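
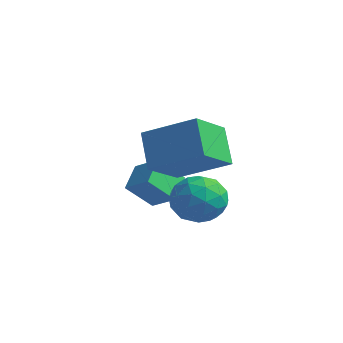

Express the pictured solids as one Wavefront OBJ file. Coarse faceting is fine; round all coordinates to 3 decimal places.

v 1.221 -2.345 0.832
v 1.484 -3.952 1.752
v 2.974 -1.541 1.735
v 3.237 -3.148 2.655
v 2.123 -2.912 -0.415
v 2.386 -4.519 0.505
v 3.876 -2.108 0.488
v 4.139 -3.715 1.408
v -0.291 -3.025 -1.591
v -0.768 -2.078 -0.967
v 0.154 -2.152 -2.576
v -0.323 -1.205 -1.953
v 0.703 -2.895 -1.027
v 0.226 -1.948 -0.404
v 1.148 -2.022 -2.013
v 0.671 -1.075 -1.389
v 1.487 -0.682 -1.437
v 2.378 -1.24 -1.136
v 1.202 -1.84 -2.744
v 2.093 -2.398 -2.443
v 1.209 -2.391 -1.799
v 1.386 -1.675 -0.991
v 2.194 -1.405 -2.889
v 2.371 -0.689 -2.081
v 2.815 -1.687 -2.034
v 2.206 -2.297 -1.361
v 1.374 -0.783 -2.519
v 0.765 -1.393 -1.846
v 1.958 -0.859 -1.172
v 1.622 -2.221 -2.708
v 1.103 -2.216 -2.33
v 1.626 -2.545 -2.153
v 1.374 -1.115 -1.087
v 1.898 -1.443 -0.91
v 1.211 -2.12 -1.3
v 1.682 -1.637 -2.97
v 2.206 -1.965 -2.793
v 1.954 -0.535 -1.727
v 2.477 -0.864 -1.55
v 2.369 -0.96 -2.58
v 2.738 -1.45 -1.523
v 2.571 -2.131 -2.291
v 2.63 -1.547 -2.553
v 2.734 -1.126 -2.078
v 2.38 -1.809 -1.127
v 2.213 -2.489 -1.895
v 1.693 -2.485 -1.517
v 1.797 -2.064 -1.042
v 2.637 -2.071 -1.655
v 1.367 -0.591 -1.985
v 1.2 -1.271 -2.753
v 1.783 -1.016 -2.838
v 1.887 -0.595 -2.363
v 1.009 -0.949 -1.589
v 0.842 -1.63 -2.357
v 0.846 -1.954 -1.802
v 0.95 -1.533 -1.327
v 0.943 -1.009 -2.225
f 2 4 1
f 5 2 1
f 1 4 3
f 3 5 1
f 2 8 4
f 6 2 5
f 6 8 2
f 4 8 3
f 7 5 3
f 3 8 7
f 7 6 5
f 8 6 7
f 10 12 9
f 13 10 9
f 9 12 11
f 11 13 9
f 10 16 12
f 14 10 13
f 14 16 10
f 12 16 11
f 15 13 11
f 11 16 15
f 15 14 13
f 16 14 15
f 17 54 33
f 54 28 57
f 33 57 22
f 54 57 33
f 17 33 29
f 33 22 34
f 29 34 18
f 33 34 29
f 17 29 38
f 29 18 39
f 38 39 24
f 29 39 38
f 17 38 50
f 38 24 53
f 50 53 27
f 38 53 50
f 17 50 54
f 50 27 58
f 54 58 28
f 50 58 54
f 18 34 45
f 34 22 48
f 45 48 26
f 34 48 45
f 22 57 35
f 57 28 56
f 35 56 21
f 57 56 35
f 28 58 55
f 58 27 51
f 55 51 19
f 58 51 55
f 27 53 52
f 53 24 40
f 52 40 23
f 53 40 52
f 24 39 44
f 39 18 41
f 44 41 25
f 39 41 44
f 20 46 32
f 46 26 47
f 32 47 21
f 46 47 32
f 20 32 30
f 32 21 31
f 30 31 19
f 32 31 30
f 20 30 37
f 30 19 36
f 37 36 23
f 30 36 37
f 20 37 42
f 37 23 43
f 42 43 25
f 37 43 42
f 20 42 46
f 42 25 49
f 46 49 26
f 42 49 46
f 21 47 35
f 47 26 48
f 35 48 22
f 47 48 35
f 19 31 55
f 31 21 56
f 55 56 28
f 31 56 55
f 23 36 52
f 36 19 51
f 52 51 27
f 36 51 52
f 25 43 44
f 43 23 40
f 44 40 24
f 43 40 44
f 26 49 45
f 49 25 41
f 45 41 18
f 49 41 45



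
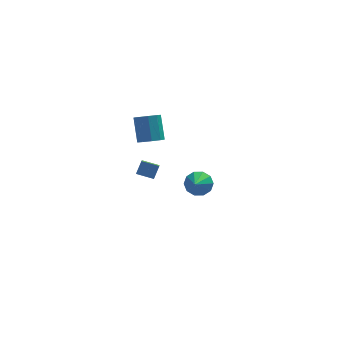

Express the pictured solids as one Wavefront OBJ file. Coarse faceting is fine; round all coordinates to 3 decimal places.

v -2.35 -3.484 1.831
v -2.418 -4.173 2.29
v -2.028 -3.058 2.518
v -2.095 -3.747 2.977
v -1.425 -3.753 1.563
v -1.492 -4.442 2.022
v -1.102 -3.327 2.25
v -1.17 -4.016 2.709
v 1.593 2.258 -3.832
v 2.441 2.086 -3.742
v 1.247 1.022 -2.928
v 2.296 2.418 -3.344
v 1.882 2.688 -3.133
v 1.358 2.794 -3.188
v 0.924 2.696 -3.489
v 0.745 2.43 -3.921
v 0.89 2.099 -4.319
v 1.304 1.829 -4.531
v 1.828 1.722 -4.475
v 2.262 1.821 -4.174
v -1.435 -1.591 2.986
v -0.687 -1.654 3.104
v -0.816 -0.693 4.451
v -1.565 -0.629 4.334
v -0.785 -1.243 2.801
v -0.915 -0.282 4.148
v -1.188 -0.995 2.585
v -1.317 -0.033 3.932
v -1.706 -1.025 2.557
v -1.835 -0.064 3.904
v -2.097 -1.32 2.73
v -2.227 -0.359 4.077
v -2.179 -1.742 3.023
v -2.309 -0.78 4.37
v -1.913 -2.093 3.299
v -2.042 -1.131 4.646
v -1.423 -2.209 3.429
v -1.553 -1.247 4.776
v -0.939 -2.036 3.352
v -1.068 -1.074 4.699
f 2 4 1
f 5 2 1
f 1 4 3
f 3 5 1
f 2 8 4
f 6 2 5
f 6 8 2
f 4 8 3
f 7 5 3
f 3 8 7
f 7 6 5
f 8 6 7
f 10 9 12
f 10 12 11
f 12 9 13
f 12 13 11
f 13 9 14
f 13 14 11
f 14 9 15
f 14 15 11
f 15 9 16
f 15 16 11
f 16 9 17
f 16 17 11
f 17 9 18
f 17 18 11
f 18 9 19
f 18 19 11
f 19 9 20
f 19 20 11
f 20 9 10
f 20 10 11
f 22 21 25
f 22 25 23
f 23 25 26
f 23 26 24
f 25 21 27
f 25 27 26
f 26 27 28
f 26 28 24
f 27 21 29
f 27 29 28
f 28 29 30
f 28 30 24
f 29 21 31
f 29 31 30
f 30 31 32
f 30 32 24
f 31 21 33
f 31 33 32
f 32 33 34
f 32 34 24
f 33 21 35
f 33 35 34
f 34 35 36
f 34 36 24
f 35 21 37
f 35 37 36
f 36 37 38
f 36 38 24
f 37 21 39
f 37 39 38
f 38 39 40
f 38 40 24
f 39 21 22
f 39 22 40
f 40 22 23
f 40 23 24



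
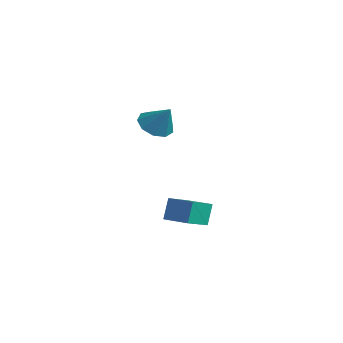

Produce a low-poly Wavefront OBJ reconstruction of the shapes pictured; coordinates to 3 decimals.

v 0.88 2.645 -3.989
v 0.61 3.131 -2.617
v 0.308 4.274 -4.679
v 0.038 4.761 -3.308
v 2.402 3.219 -3.892
v 2.132 3.706 -2.521
v 1.83 4.849 -4.583
v 1.56 5.335 -3.211
v 0.532 2.385 2.936
v 1.045 3.159 2.366
v 1.628 2.635 4.264
v 0.492 3.461 2.766
v -0.042 3.258 3.245
v -0.308 2.647 3.58
v -0.18 1.913 3.613
v 0.28 1.4 3.33
v 0.859 1.347 2.862
v 1.284 1.78 2.429
v 1.358 2.496 2.233
f 2 4 1
f 5 2 1
f 1 4 3
f 3 5 1
f 2 8 4
f 6 2 5
f 6 8 2
f 4 8 3
f 7 5 3
f 3 8 7
f 7 6 5
f 8 6 7
f 10 9 12
f 10 12 11
f 12 9 13
f 12 13 11
f 13 9 14
f 13 14 11
f 14 9 15
f 14 15 11
f 15 9 16
f 15 16 11
f 16 9 17
f 16 17 11
f 17 9 18
f 17 18 11
f 18 9 19
f 18 19 11
f 19 9 10
f 19 10 11



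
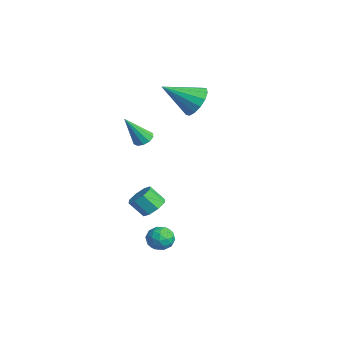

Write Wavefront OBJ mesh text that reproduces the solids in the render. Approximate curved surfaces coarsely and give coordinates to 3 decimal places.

v 1.515 -2.3 -3.656
v 1.926 -2.484 -3.06
v 0.934 -3.356 -3.58
v 1.345 -3.54 -2.984
v 0.838 -2.994 -2.935
v 1.197 -2.341 -2.981
v 1.663 -3.499 -3.659
v 2.022 -2.846 -3.705
v 2.017 -3.225 -3.062
v 1.508 -2.912 -2.614
v 1.352 -2.928 -4.026
v 0.843 -2.615 -3.578
v 1.772 -2.299 -3.364
v 1.088 -3.541 -3.276
v 0.791 -3.22 -3.246
v 1.032 -3.328 -2.896
v 1.343 -2.215 -3.318
v 1.585 -2.323 -2.968
v 0.946 -2.623 -2.894
v 1.275 -3.517 -3.672
v 1.517 -3.625 -3.322
v 1.828 -2.512 -3.744
v 2.069 -2.62 -3.394
v 1.914 -3.217 -3.746
v 2.067 -2.843 -3.015
v 1.725 -3.463 -2.971
v 1.912 -3.439 -3.367
v 2.123 -3.056 -3.395
v 1.767 -2.659 -2.752
v 1.426 -3.28 -2.708
v 1.128 -2.959 -2.679
v 1.339 -2.575 -2.706
v 1.821 -3.094 -2.753
v 1.434 -2.56 -3.932
v 1.093 -3.181 -3.888
v 1.521 -3.265 -3.934
v 1.732 -2.881 -3.961
v 1.135 -2.377 -3.669
v 0.793 -2.997 -3.625
v 0.737 -2.784 -3.245
v 0.948 -2.401 -3.273
v 1.039 -2.746 -3.887
v -2.58 -1.501 -3.855
v -2.19 -1.109 -3.349
v -2.67 -1.707 -2.518
v -3.06 -2.099 -3.025
v -2.698 -0.869 -3.469
v -3.177 -1.467 -2.638
v -3.136 -1 -3.816
v -3.616 -1.597 -2.985
v -3.249 -1.424 -4.186
v -3.729 -2.021 -3.355
v -2.97 -1.893 -4.362
v -3.45 -2.491 -3.531
v -2.463 -2.133 -4.242
v -2.942 -2.731 -3.411
v -2.024 -2.003 -3.895
v -2.504 -2.6 -3.064
v -1.911 -1.579 -3.525
v -2.391 -2.176 -2.694
v -3.579 1.246 2.664
v -2.626 1.032 2.822
v -4.141 -0.406 3.816
v -2.757 1.344 3.207
v -3.108 1.63 3.446
v -3.586 1.813 3.476
v -4.062 1.844 3.288
v -4.408 1.715 2.933
v -4.533 1.46 2.507
v -4.402 1.148 2.122
v -4.05 0.861 1.883
v -3.573 0.678 1.853
v -3.097 0.647 2.041
v -2.75 0.777 2.396
v -0.946 -2.748 2.279
v -0.397 -2.666 2.352
v -1.014 -3.692 3.821
v -0.565 -2.405 2.505
v -0.879 -2.275 2.571
v -1.219 -2.325 2.526
v -1.454 -2.537 2.386
v -1.496 -2.829 2.205
v -1.327 -3.09 2.052
v -1.014 -3.221 1.986
v -0.674 -3.17 2.032
v -0.439 -2.959 2.172
f 1 38 17
f 38 12 41
f 17 41 6
f 38 41 17
f 1 17 13
f 17 6 18
f 13 18 2
f 17 18 13
f 1 13 22
f 13 2 23
f 22 23 8
f 13 23 22
f 1 22 34
f 22 8 37
f 34 37 11
f 22 37 34
f 1 34 38
f 34 11 42
f 38 42 12
f 34 42 38
f 2 18 29
f 18 6 32
f 29 32 10
f 18 32 29
f 6 41 19
f 41 12 40
f 19 40 5
f 41 40 19
f 12 42 39
f 42 11 35
f 39 35 3
f 42 35 39
f 11 37 36
f 37 8 24
f 36 24 7
f 37 24 36
f 8 23 28
f 23 2 25
f 28 25 9
f 23 25 28
f 4 30 16
f 30 10 31
f 16 31 5
f 30 31 16
f 4 16 14
f 16 5 15
f 14 15 3
f 16 15 14
f 4 14 21
f 14 3 20
f 21 20 7
f 14 20 21
f 4 21 26
f 21 7 27
f 26 27 9
f 21 27 26
f 4 26 30
f 26 9 33
f 30 33 10
f 26 33 30
f 5 31 19
f 31 10 32
f 19 32 6
f 31 32 19
f 3 15 39
f 15 5 40
f 39 40 12
f 15 40 39
f 7 20 36
f 20 3 35
f 36 35 11
f 20 35 36
f 9 27 28
f 27 7 24
f 28 24 8
f 27 24 28
f 10 33 29
f 33 9 25
f 29 25 2
f 33 25 29
f 44 43 47
f 44 47 45
f 45 47 48
f 45 48 46
f 47 43 49
f 47 49 48
f 48 49 50
f 48 50 46
f 49 43 51
f 49 51 50
f 50 51 52
f 50 52 46
f 51 43 53
f 51 53 52
f 52 53 54
f 52 54 46
f 53 43 55
f 53 55 54
f 54 55 56
f 54 56 46
f 55 43 57
f 55 57 56
f 56 57 58
f 56 58 46
f 57 43 59
f 57 59 58
f 58 59 60
f 58 60 46
f 59 43 44
f 59 44 60
f 60 44 45
f 60 45 46
f 62 61 64
f 62 64 63
f 64 61 65
f 64 65 63
f 65 61 66
f 65 66 63
f 66 61 67
f 66 67 63
f 67 61 68
f 67 68 63
f 68 61 69
f 68 69 63
f 69 61 70
f 69 70 63
f 70 61 71
f 70 71 63
f 71 61 72
f 71 72 63
f 72 61 73
f 72 73 63
f 73 61 74
f 73 74 63
f 74 61 62
f 74 62 63
f 76 75 78
f 76 78 77
f 78 75 79
f 78 79 77
f 79 75 80
f 79 80 77
f 80 75 81
f 80 81 77
f 81 75 82
f 81 82 77
f 82 75 83
f 82 83 77
f 83 75 84
f 83 84 77
f 84 75 85
f 84 85 77
f 85 75 86
f 85 86 77
f 86 75 76
f 86 76 77



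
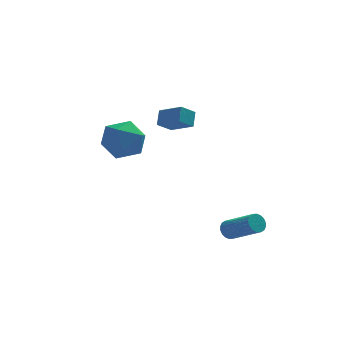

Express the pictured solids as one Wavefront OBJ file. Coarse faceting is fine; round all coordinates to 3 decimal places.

v -4.042 -2.146 2.176
v -3.114 -1.651 2.794
v -3.406 -3.949 2.666
v -2.478 -3.454 3.284
v -3.619 -3.332 3.696
v -4.012 -2.217 3.393
v -2.508 -3.383 2.067
v -2.901 -2.268 1.764
v -2.166 -2.415 2.726
v -2.853 -2.384 3.733
v -3.667 -3.216 1.727
v -4.354 -3.185 2.734
v 1.83 -2.744 -3.921
v 2.274 -2.65 -4.266
v 3.395 -3.902 -3.163
v 2.95 -3.996 -2.819
v 2.3 -2.47 -4.089
v 3.421 -3.722 -2.986
v 2.234 -2.345 -3.879
v 3.355 -3.596 -2.776
v 2.087 -2.298 -3.677
v 3.208 -3.55 -2.574
v 1.889 -2.34 -3.524
v 3.01 -3.592 -2.421
v 1.68 -2.462 -3.449
v 2.801 -3.714 -2.346
v 1.5 -2.64 -3.468
v 2.621 -3.892 -2.365
v 1.385 -2.838 -3.577
v 2.506 -4.09 -2.474
v 1.359 -3.018 -3.754
v 2.48 -4.27 -2.651
v 1.425 -3.144 -3.964
v 2.546 -4.395 -2.861
v 1.572 -3.19 -4.166
v 2.693 -4.442 -3.063
v 1.77 -3.148 -4.319
v 2.891 -4.4 -3.216
v 1.979 -3.026 -4.394
v 3.1 -4.278 -3.291
v 2.159 -2.848 -4.375
v 3.28 -4.1 -3.272
v -0.065 0.605 2.032
v 0.144 1.268 2.694
v -1.026 1.547 1.392
v -0.817 2.21 2.054
v 0.697 0.97 1.426
v 0.906 1.633 2.088
v -0.264 1.912 0.786
v -0.055 2.575 1.448
f 1 12 6
f 1 6 2
f 1 2 8
f 1 8 11
f 1 11 12
f 2 6 10
f 6 12 5
f 12 11 3
f 11 8 7
f 8 2 9
f 4 10 5
f 4 5 3
f 4 3 7
f 4 7 9
f 4 9 10
f 5 10 6
f 3 5 12
f 7 3 11
f 9 7 8
f 10 9 2
f 14 13 17
f 14 17 15
f 15 17 18
f 15 18 16
f 17 13 19
f 17 19 18
f 18 19 20
f 18 20 16
f 19 13 21
f 19 21 20
f 20 21 22
f 20 22 16
f 21 13 23
f 21 23 22
f 22 23 24
f 22 24 16
f 23 13 25
f 23 25 24
f 24 25 26
f 24 26 16
f 25 13 27
f 25 27 26
f 26 27 28
f 26 28 16
f 27 13 29
f 27 29 28
f 28 29 30
f 28 30 16
f 29 13 31
f 29 31 30
f 30 31 32
f 30 32 16
f 31 13 33
f 31 33 32
f 32 33 34
f 32 34 16
f 33 13 35
f 33 35 34
f 34 35 36
f 34 36 16
f 35 13 37
f 35 37 36
f 36 37 38
f 36 38 16
f 37 13 39
f 37 39 38
f 38 39 40
f 38 40 16
f 39 13 41
f 39 41 40
f 40 41 42
f 40 42 16
f 41 13 14
f 41 14 42
f 42 14 15
f 42 15 16
f 44 46 43
f 47 44 43
f 43 46 45
f 45 47 43
f 44 50 46
f 48 44 47
f 48 50 44
f 46 50 45
f 49 47 45
f 45 50 49
f 49 48 47
f 50 48 49



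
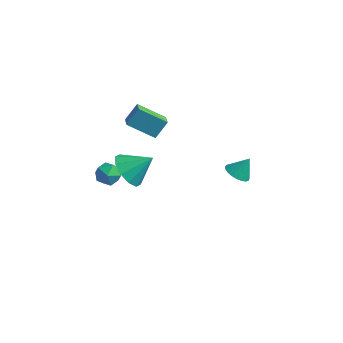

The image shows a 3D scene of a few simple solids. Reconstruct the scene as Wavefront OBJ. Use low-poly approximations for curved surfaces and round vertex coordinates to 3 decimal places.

v -1.421 -4.052 -0.225
v -0.612 -4.536 -0.687
v -0.459 -3.308 0.685
v -0.729 -3.986 -1.012
v -1.111 -3.462 -1.036
v -1.611 -3.164 -0.751
v -2.039 -3.204 -0.265
v -2.231 -3.569 0.236
v -2.114 -4.118 0.561
v -1.732 -4.642 0.586
v -1.231 -4.941 0.301
v -0.803 -4.9 -0.185
v -3.685 -2.511 -2.812
v -2.956 -2.722 -2.925
v -3.764 -3.298 -1.855
v -3.035 -3.509 -1.968
v -3.195 -2.804 -1.709
v -3.146 -2.318 -2.301
v -3.574 -3.702 -2.479
v -3.525 -3.216 -3.071
v -2.887 -3.458 -2.719
v -2.653 -2.903 -2.244
v -4.067 -3.117 -2.536
v -3.833 -2.562 -2.061
v 3.523 -2.018 0.54
v 4.049 -1.751 0.182
v 3.897 -1.522 1.46
v 3.849 -1.547 0.154
v 3.592 -1.425 0.193
v 3.323 -1.405 0.292
v 3.089 -1.492 0.433
v 2.93 -1.669 0.593
v 2.873 -1.906 0.744
v 2.929 -2.163 0.86
v 3.087 -2.394 0.92
v 3.321 -2.561 0.914
v 3.589 -2.633 0.844
v 3.846 -2.599 0.721
v 4.047 -2.465 0.567
v 4.158 -2.253 0.408
v 4.158 -2 0.272
v -4.06 -0.435 -0.323
v -3.772 0.244 0.559
v -2.75 0.199 -1.239
v -2.461 0.878 -0.357
v -3.559 -1.038 -0.023
v -3.27 -0.359 0.859
v -2.248 -0.404 -0.939
v -1.96 0.275 -0.057
f 2 1 4
f 2 4 3
f 4 1 5
f 4 5 3
f 5 1 6
f 5 6 3
f 6 1 7
f 6 7 3
f 7 1 8
f 7 8 3
f 8 1 9
f 8 9 3
f 9 1 10
f 9 10 3
f 10 1 11
f 10 11 3
f 11 1 12
f 11 12 3
f 12 1 2
f 12 2 3
f 13 24 18
f 13 18 14
f 13 14 20
f 13 20 23
f 13 23 24
f 14 18 22
f 18 24 17
f 24 23 15
f 23 20 19
f 20 14 21
f 16 22 17
f 16 17 15
f 16 15 19
f 16 19 21
f 16 21 22
f 17 22 18
f 15 17 24
f 19 15 23
f 21 19 20
f 22 21 14
f 26 25 28
f 26 28 27
f 28 25 29
f 28 29 27
f 29 25 30
f 29 30 27
f 30 25 31
f 30 31 27
f 31 25 32
f 31 32 27
f 32 25 33
f 32 33 27
f 33 25 34
f 33 34 27
f 34 25 35
f 34 35 27
f 35 25 36
f 35 36 27
f 36 25 37
f 36 37 27
f 37 25 38
f 37 38 27
f 38 25 39
f 38 39 27
f 39 25 40
f 39 40 27
f 40 25 41
f 40 41 27
f 41 25 26
f 41 26 27
f 43 45 42
f 46 43 42
f 42 45 44
f 44 46 42
f 43 49 45
f 47 43 46
f 47 49 43
f 45 49 44
f 48 46 44
f 44 49 48
f 48 47 46
f 49 47 48



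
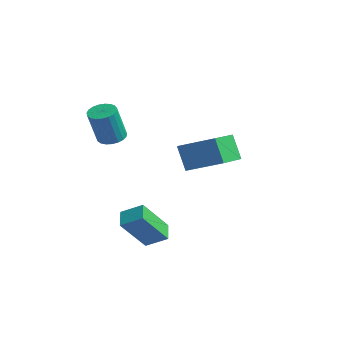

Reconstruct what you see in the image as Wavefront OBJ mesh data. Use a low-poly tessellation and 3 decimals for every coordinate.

v -0.84 3.764 0.013
v -1.464 3.641 1.382
v 0.526 4.996 0.747
v -0.098 4.872 2.116
v 0.378 2.168 0.424
v -0.246 2.044 1.793
v 1.744 3.399 1.158
v 1.12 3.276 2.527
v 2.24 -0.783 -2.219
v 2.455 -2.121 -0.627
v 2.935 -0.019 -1.67
v 3.15 -1.356 -0.078
v 3.03 -1.184 -2.662
v 3.245 -2.521 -1.07
v 3.725 -0.419 -2.113
v 3.94 -1.757 -0.521
v -0.436 -1.156 2.864
v 0.062 -0.671 2.942
v 0.415 -1.319 4.715
v -0.084 -1.804 4.636
v -0.174 -0.531 3.04
v 0.179 -1.179 4.812
v -0.455 -0.5 3.107
v -0.103 -1.148 4.88
v -0.733 -0.582 3.133
v -0.381 -1.23 4.905
v -0.96 -0.763 3.111
v -0.608 -1.411 4.884
v -1.096 -1.013 3.047
v -0.744 -1.661 4.82
v -1.118 -1.287 2.952
v -0.766 -1.935 4.724
v -1.023 -1.538 2.841
v -0.67 -2.186 4.613
v -0.825 -1.723 2.734
v -0.473 -2.371 4.506
v -0.561 -1.811 2.649
v -0.208 -2.459 4.422
v -0.275 -1.785 2.602
v 0.078 -2.433 4.374
v -0.017 -1.65 2.6
v 0.336 -2.298 4.372
v 0.169 -1.43 2.643
v 0.522 -2.078 4.416
v 0.25 -1.163 2.725
v 0.602 -1.811 4.497
v 0.212 -0.894 2.831
v 0.565 -1.542 4.603
f 2 4 1
f 5 2 1
f 1 4 3
f 3 5 1
f 2 8 4
f 6 2 5
f 6 8 2
f 4 8 3
f 7 5 3
f 3 8 7
f 7 6 5
f 8 6 7
f 10 12 9
f 13 10 9
f 9 12 11
f 11 13 9
f 10 16 12
f 14 10 13
f 14 16 10
f 12 16 11
f 15 13 11
f 11 16 15
f 15 14 13
f 16 14 15
f 18 17 21
f 18 21 19
f 19 21 22
f 19 22 20
f 21 17 23
f 21 23 22
f 22 23 24
f 22 24 20
f 23 17 25
f 23 25 24
f 24 25 26
f 24 26 20
f 25 17 27
f 25 27 26
f 26 27 28
f 26 28 20
f 27 17 29
f 27 29 28
f 28 29 30
f 28 30 20
f 29 17 31
f 29 31 30
f 30 31 32
f 30 32 20
f 31 17 33
f 31 33 32
f 32 33 34
f 32 34 20
f 33 17 35
f 33 35 34
f 34 35 36
f 34 36 20
f 35 17 37
f 35 37 36
f 36 37 38
f 36 38 20
f 37 17 39
f 37 39 38
f 38 39 40
f 38 40 20
f 39 17 41
f 39 41 40
f 40 41 42
f 40 42 20
f 41 17 43
f 41 43 42
f 42 43 44
f 42 44 20
f 43 17 45
f 43 45 44
f 44 45 46
f 44 46 20
f 45 17 47
f 45 47 46
f 46 47 48
f 46 48 20
f 47 17 18
f 47 18 48
f 48 18 19
f 48 19 20



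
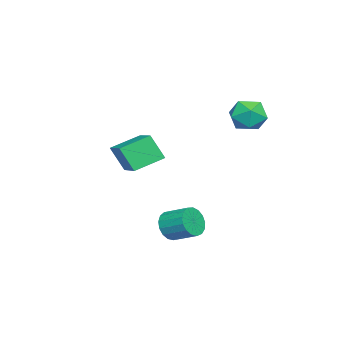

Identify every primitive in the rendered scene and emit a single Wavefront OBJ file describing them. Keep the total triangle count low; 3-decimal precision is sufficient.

v 1.911 -0.839 -4.238
v 2.181 -1.208 -3.558
v 2.439 -0.03 -3.021
v 2.169 0.339 -3.702
v 2.502 -1.177 -3.781
v 2.76 0.002 -3.245
v 2.688 -1.068 -4.11
v 2.946 0.11 -3.573
v 2.696 -0.906 -4.467
v 2.953 0.272 -3.93
v 2.524 -0.73 -4.773
v 2.781 0.449 -4.236
v 2.211 -0.578 -4.955
v 2.469 0.6 -4.419
v 1.83 -0.486 -4.974
v 2.088 0.692 -4.437
v 1.468 -0.475 -4.824
v 1.725 0.703 -4.287
v 1.207 -0.548 -4.54
v 1.464 0.631 -4.003
v 1.107 -0.687 -4.187
v 1.365 0.491 -3.65
v 1.192 -0.861 -3.845
v 1.449 0.317 -3.309
v 1.441 -1.03 -3.594
v 1.699 0.148 -3.057
v 1.798 -1.155 -3.49
v 2.056 0.023 -2.953
v -2.11 -2.995 -1.741
v -2.149 -3.714 -0.448
v -0.553 -1.932 -1.102
v -0.592 -2.652 0.19
v -1.108 -4.108 -2.33
v -1.147 -4.828 -1.038
v 0.449 -3.046 -1.692
v 0.41 -3.765 -0.399
v -2.244 2.242 1.573
v -1.719 2.177 2.432
v -1.221 1.183 0.868
v -0.696 1.118 1.727
v -1.628 0.733 1.675
v -2.26 1.388 2.111
v -0.68 1.972 1.189
v -1.312 2.627 1.625
v -0.752 2.01 2.195
v -1.338 1.245 2.495
v -1.602 2.115 0.805
v -2.188 1.35 1.105
f 2 1 5
f 2 5 3
f 3 5 6
f 3 6 4
f 5 1 7
f 5 7 6
f 6 7 8
f 6 8 4
f 7 1 9
f 7 9 8
f 8 9 10
f 8 10 4
f 9 1 11
f 9 11 10
f 10 11 12
f 10 12 4
f 11 1 13
f 11 13 12
f 12 13 14
f 12 14 4
f 13 1 15
f 13 15 14
f 14 15 16
f 14 16 4
f 15 1 17
f 15 17 16
f 16 17 18
f 16 18 4
f 17 1 19
f 17 19 18
f 18 19 20
f 18 20 4
f 19 1 21
f 19 21 20
f 20 21 22
f 20 22 4
f 21 1 23
f 21 23 22
f 22 23 24
f 22 24 4
f 23 1 25
f 23 25 24
f 24 25 26
f 24 26 4
f 25 1 27
f 25 27 26
f 26 27 28
f 26 28 4
f 27 1 2
f 27 2 28
f 28 2 3
f 28 3 4
f 30 32 29
f 33 30 29
f 29 32 31
f 31 33 29
f 30 36 32
f 34 30 33
f 34 36 30
f 32 36 31
f 35 33 31
f 31 36 35
f 35 34 33
f 36 34 35
f 37 48 42
f 37 42 38
f 37 38 44
f 37 44 47
f 37 47 48
f 38 42 46
f 42 48 41
f 48 47 39
f 47 44 43
f 44 38 45
f 40 46 41
f 40 41 39
f 40 39 43
f 40 43 45
f 40 45 46
f 41 46 42
f 39 41 48
f 43 39 47
f 45 43 44
f 46 45 38



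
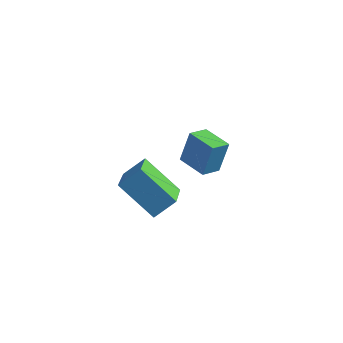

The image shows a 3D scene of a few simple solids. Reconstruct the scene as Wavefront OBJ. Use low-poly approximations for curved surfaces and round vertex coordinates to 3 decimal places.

v -1.663 2.419 -2.282
v -1.383 2.789 -0.667
v -1.339 3.348 -2.551
v -1.059 3.718 -0.937
v -0.281 1.902 -2.403
v -0.001 2.272 -0.789
v 0.043 2.831 -2.673
v 0.323 3.201 -1.058
v 0.184 -3.327 -1.056
v -1.454 -3.33 0.352
v -0.555 -1.606 -1.912
v -2.193 -1.608 -0.505
v 0.853 -2.652 -0.275
v -0.785 -2.654 1.132
v 0.114 -0.93 -1.132
v -1.524 -0.933 0.276
f 2 4 1
f 5 2 1
f 1 4 3
f 3 5 1
f 2 8 4
f 6 2 5
f 6 8 2
f 4 8 3
f 7 5 3
f 3 8 7
f 7 6 5
f 8 6 7
f 10 12 9
f 13 10 9
f 9 12 11
f 11 13 9
f 10 16 12
f 14 10 13
f 14 16 10
f 12 16 11
f 15 13 11
f 11 16 15
f 15 14 13
f 16 14 15



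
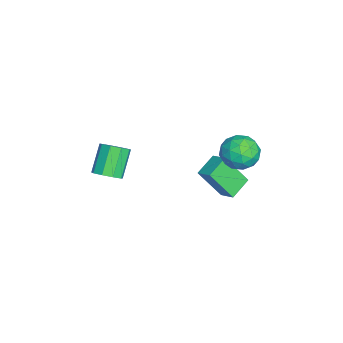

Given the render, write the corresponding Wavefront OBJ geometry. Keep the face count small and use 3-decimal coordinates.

v -0.889 1.943 -4.671
v -0.875 0.845 -3.084
v -1.849 2.598 -4.21
v -1.834 1.5 -2.622
v -0.306 2.52 -4.278
v -0.291 1.422 -2.69
v -1.265 3.175 -3.816
v -1.251 2.077 -2.229
v -0.204 -3.277 -2.925
v 0.327 -3.444 -2.423
v -0.725 -3.15 -1.213
v -1.256 -2.983 -1.715
v 0.341 -2.943 -2.532
v -0.711 -2.649 -1.322
v 0.1 -2.598 -2.826
v -0.952 -2.305 -1.616
v -0.284 -2.571 -3.166
v -1.336 -2.277 -1.956
v -0.63 -2.874 -3.393
v -1.682 -2.58 -2.183
v -0.777 -3.365 -3.401
v -1.829 -3.072 -2.191
v -0.655 -3.815 -3.187
v -1.707 -3.522 -1.977
v -0.323 -4.013 -2.85
v -1.375 -3.72 -1.64
v 0.065 -3.867 -2.548
v -0.987 -3.573 -1.338
v -2.075 2.596 -1.691
v -1.644 3.106 -0.921
v -0.596 2.414 -2.399
v -0.165 2.924 -1.629
v -0.554 1.995 -1.47
v -1.469 2.108 -1.032
v -0.771 3.412 -2.288
v -1.686 3.525 -1.85
v -0.838 3.611 -1.289
v -0.704 2.735 -0.784
v -1.536 2.785 -2.536
v -1.402 1.909 -2.031
v -1.99 2.867 -1.244
v -0.25 2.653 -2.076
v -0.48 2.107 -1.983
v -0.226 2.407 -1.53
v -1.886 2.28 -1.309
v -1.633 2.58 -0.857
v -0.992 1.927 -1.179
v -0.607 2.94 -2.463
v -0.354 3.24 -2.011
v -2.014 3.113 -1.79
v -1.76 3.413 -1.337
v -1.248 3.593 -2.141
v -1.262 3.464 -1.008
v -0.393 3.357 -1.424
v -0.749 3.644 -1.811
v -1.287 3.71 -1.554
v -1.183 2.949 -0.711
v -0.314 2.842 -1.127
v -0.543 2.296 -1.034
v -1.08 2.362 -0.776
v -0.71 3.246 -0.927
v -1.926 2.678 -2.193
v -1.057 2.571 -2.609
v -1.16 3.158 -2.544
v -1.697 3.224 -2.286
v -1.847 2.163 -1.896
v -0.978 2.056 -2.312
v -0.953 1.81 -1.766
v -1.491 1.876 -1.509
v -1.53 2.274 -2.393
f 2 4 1
f 5 2 1
f 1 4 3
f 3 5 1
f 2 8 4
f 6 2 5
f 6 8 2
f 4 8 3
f 7 5 3
f 3 8 7
f 7 6 5
f 8 6 7
f 10 9 13
f 10 13 11
f 11 13 14
f 11 14 12
f 13 9 15
f 13 15 14
f 14 15 16
f 14 16 12
f 15 9 17
f 15 17 16
f 16 17 18
f 16 18 12
f 17 9 19
f 17 19 18
f 18 19 20
f 18 20 12
f 19 9 21
f 19 21 20
f 20 21 22
f 20 22 12
f 21 9 23
f 21 23 22
f 22 23 24
f 22 24 12
f 23 9 25
f 23 25 24
f 24 25 26
f 24 26 12
f 25 9 27
f 25 27 26
f 26 27 28
f 26 28 12
f 27 9 10
f 27 10 28
f 28 10 11
f 28 11 12
f 29 66 45
f 66 40 69
f 45 69 34
f 66 69 45
f 29 45 41
f 45 34 46
f 41 46 30
f 45 46 41
f 29 41 50
f 41 30 51
f 50 51 36
f 41 51 50
f 29 50 62
f 50 36 65
f 62 65 39
f 50 65 62
f 29 62 66
f 62 39 70
f 66 70 40
f 62 70 66
f 30 46 57
f 46 34 60
f 57 60 38
f 46 60 57
f 34 69 47
f 69 40 68
f 47 68 33
f 69 68 47
f 40 70 67
f 70 39 63
f 67 63 31
f 70 63 67
f 39 65 64
f 65 36 52
f 64 52 35
f 65 52 64
f 36 51 56
f 51 30 53
f 56 53 37
f 51 53 56
f 32 58 44
f 58 38 59
f 44 59 33
f 58 59 44
f 32 44 42
f 44 33 43
f 42 43 31
f 44 43 42
f 32 42 49
f 42 31 48
f 49 48 35
f 42 48 49
f 32 49 54
f 49 35 55
f 54 55 37
f 49 55 54
f 32 54 58
f 54 37 61
f 58 61 38
f 54 61 58
f 33 59 47
f 59 38 60
f 47 60 34
f 59 60 47
f 31 43 67
f 43 33 68
f 67 68 40
f 43 68 67
f 35 48 64
f 48 31 63
f 64 63 39
f 48 63 64
f 37 55 56
f 55 35 52
f 56 52 36
f 55 52 56
f 38 61 57
f 61 37 53
f 57 53 30
f 61 53 57



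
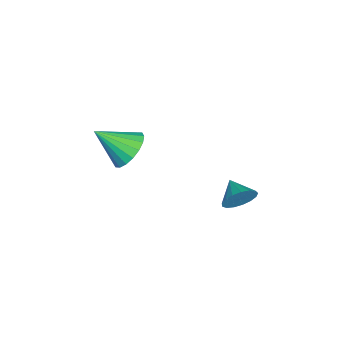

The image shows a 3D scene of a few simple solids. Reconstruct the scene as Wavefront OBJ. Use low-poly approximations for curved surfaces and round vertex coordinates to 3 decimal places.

v -3.792 -2.033 -2.221
v -3.129 -2.517 -2.86
v -3.728 -3.507 -1.039
v -2.847 -2.28 -2.579
v -2.753 -1.994 -2.228
v -2.864 -1.715 -1.875
v -3.159 -1.5 -1.591
v -3.58 -1.391 -1.432
v -4.042 -1.408 -1.429
v -4.455 -1.55 -1.583
v -4.737 -1.787 -1.863
v -4.831 -2.073 -2.215
v -4.72 -2.351 -2.567
v -4.424 -2.567 -2.851
v -4.004 -2.676 -3.011
v -3.541 -2.659 -3.014
v -2.273 2.871 -3.61
v -1.843 2.595 -2.957
v -3.187 2.349 -3.23
v -1.99 2.943 -2.833
v -2.202 3.274 -2.888
v -2.43 3.513 -3.108
v -2.623 3.605 -3.444
v -2.735 3.529 -3.817
v -2.741 3.302 -4.143
v -2.64 2.977 -4.347
v -2.455 2.627 -4.383
v -2.228 2.333 -4.241
v -2.011 2.163 -3.955
v -1.855 2.155 -3.59
v -1.794 2.31 -3.23
f 2 1 4
f 2 4 3
f 4 1 5
f 4 5 3
f 5 1 6
f 5 6 3
f 6 1 7
f 6 7 3
f 7 1 8
f 7 8 3
f 8 1 9
f 8 9 3
f 9 1 10
f 9 10 3
f 10 1 11
f 10 11 3
f 11 1 12
f 11 12 3
f 12 1 13
f 12 13 3
f 13 1 14
f 13 14 3
f 14 1 15
f 14 15 3
f 15 1 16
f 15 16 3
f 16 1 2
f 16 2 3
f 18 17 20
f 18 20 19
f 20 17 21
f 20 21 19
f 21 17 22
f 21 22 19
f 22 17 23
f 22 23 19
f 23 17 24
f 23 24 19
f 24 17 25
f 24 25 19
f 25 17 26
f 25 26 19
f 26 17 27
f 26 27 19
f 27 17 28
f 27 28 19
f 28 17 29
f 28 29 19
f 29 17 30
f 29 30 19
f 30 17 31
f 30 31 19
f 31 17 18
f 31 18 19



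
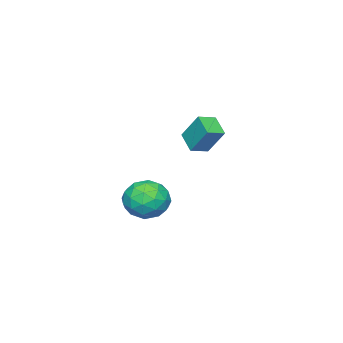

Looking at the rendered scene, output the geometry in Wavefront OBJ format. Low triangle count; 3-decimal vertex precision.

v 2.207 0.185 3.155
v 2.26 1.003 4.327
v 2.699 0.936 2.61
v 2.751 1.753 3.782
v 2.949 -0.153 3.358
v 3.001 0.664 4.53
v 3.44 0.597 2.813
v 3.493 1.415 3.985
v 0.822 -2.601 -1.072
v 1.53 -2.251 -0.316
v 2.17 -3.009 -2.144
v 2.878 -2.659 -1.388
v 2.296 -3.569 -1.213
v 1.464 -3.317 -0.551
v 2.236 -1.943 -1.909
v 1.404 -1.691 -1.247
v 2.404 -1.845 -0.833
v 2.441 -2.849 -0.403
v 1.259 -2.411 -2.057
v 1.296 -3.415 -1.627
v 1.058 -2.39 -0.6
v 2.642 -2.87 -1.86
v 2.3 -3.405 -1.757
v 2.716 -3.199 -1.313
v 1.019 -3.016 -0.738
v 1.435 -2.811 -0.294
v 1.885 -3.586 -0.821
v 2.265 -2.449 -2.166
v 2.681 -2.244 -1.722
v 0.984 -2.061 -1.147
v 1.4 -1.855 -0.703
v 1.815 -1.674 -1.639
v 1.988 -1.945 -0.459
v 2.78 -2.186 -1.089
v 2.403 -1.765 -1.396
v 1.913 -1.616 -1.006
v 2.01 -2.536 -0.207
v 2.802 -2.776 -0.837
v 2.46 -3.311 -0.734
v 1.97 -3.162 -0.345
v 2.523 -2.297 -0.511
v 0.898 -2.484 -1.623
v 1.69 -2.724 -2.253
v 1.73 -2.098 -2.115
v 1.24 -1.949 -1.726
v 0.92 -3.074 -1.371
v 1.712 -3.315 -2.001
v 1.787 -3.644 -1.454
v 1.297 -3.495 -1.064
v 1.177 -2.963 -1.949
f 2 4 1
f 5 2 1
f 1 4 3
f 3 5 1
f 2 8 4
f 6 2 5
f 6 8 2
f 4 8 3
f 7 5 3
f 3 8 7
f 7 6 5
f 8 6 7
f 9 46 25
f 46 20 49
f 25 49 14
f 46 49 25
f 9 25 21
f 25 14 26
f 21 26 10
f 25 26 21
f 9 21 30
f 21 10 31
f 30 31 16
f 21 31 30
f 9 30 42
f 30 16 45
f 42 45 19
f 30 45 42
f 9 42 46
f 42 19 50
f 46 50 20
f 42 50 46
f 10 26 37
f 26 14 40
f 37 40 18
f 26 40 37
f 14 49 27
f 49 20 48
f 27 48 13
f 49 48 27
f 20 50 47
f 50 19 43
f 47 43 11
f 50 43 47
f 19 45 44
f 45 16 32
f 44 32 15
f 45 32 44
f 16 31 36
f 31 10 33
f 36 33 17
f 31 33 36
f 12 38 24
f 38 18 39
f 24 39 13
f 38 39 24
f 12 24 22
f 24 13 23
f 22 23 11
f 24 23 22
f 12 22 29
f 22 11 28
f 29 28 15
f 22 28 29
f 12 29 34
f 29 15 35
f 34 35 17
f 29 35 34
f 12 34 38
f 34 17 41
f 38 41 18
f 34 41 38
f 13 39 27
f 39 18 40
f 27 40 14
f 39 40 27
f 11 23 47
f 23 13 48
f 47 48 20
f 23 48 47
f 15 28 44
f 28 11 43
f 44 43 19
f 28 43 44
f 17 35 36
f 35 15 32
f 36 32 16
f 35 32 36
f 18 41 37
f 41 17 33
f 37 33 10
f 41 33 37



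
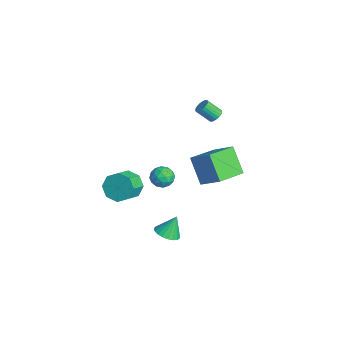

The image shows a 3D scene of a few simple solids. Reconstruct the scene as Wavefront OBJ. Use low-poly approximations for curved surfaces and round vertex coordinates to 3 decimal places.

v 3.126 -1.027 3.352
v 4.179 -0.235 4.26
v 2.182 0.651 2.983
v 3.234 1.443 3.891
v 4.226 -0.743 1.829
v 5.278 0.049 2.737
v 3.281 0.935 1.46
v 4.334 1.727 2.368
v -1.503 -3.493 -2.09
v -0.723 -3.046 -2.592
v 0.143 -3.861 -1.973
v -0.637 -4.307 -1.47
v -0.881 -2.692 -1.906
v -0.015 -3.507 -1.287
v -1.403 -2.808 -1.327
v -0.538 -3.622 -0.708
v -1.984 -3.324 -1.195
v -1.119 -4.139 -0.576
v -2.283 -3.939 -1.587
v -1.417 -4.754 -0.968
v -2.125 -4.293 -2.273
v -1.259 -5.108 -1.654
v -1.602 -4.178 -2.852
v -0.737 -4.992 -2.233
v -1.021 -3.661 -2.984
v -0.156 -4.476 -2.365
v 3.253 -2.429 -2.896
v 4.026 -2.613 -2.74
v 3.147 -1.811 -1.644
v 4.054 -2.311 -2.886
v 3.944 -2.029 -3.035
v 3.714 -1.817 -3.159
v 3.404 -1.711 -3.238
v 3.068 -1.729 -3.258
v 2.764 -1.867 -3.215
v 2.545 -2.104 -3.117
v 2.448 -2.396 -2.98
v 2.49 -2.694 -2.829
v 2.665 -2.946 -2.69
v 2.94 -3.109 -2.586
v 3.27 -3.155 -2.536
v 3.597 -3.075 -2.548
v 3.865 -2.883 -2.62
v -1.044 -1.025 -1.942
v -0.418 -1.002 -1.445
v -1.502 -2.058 -1.315
v -0.876 -2.035 -0.818
v -1.432 -1.461 -0.788
v -1.148 -0.823 -1.176
v -0.772 -2.237 -1.584
v -0.488 -1.599 -1.972
v -0.25 -1.751 -1.225
v -0.658 -1.271 -0.732
v -1.262 -1.789 -2.028
v -1.67 -1.309 -1.535
v -0.69 -0.922 -1.749
v -1.23 -2.138 -1.011
v -1.556 -1.8 -0.994
v -1.188 -1.787 -0.702
v -1.12 -0.817 -1.59
v -0.752 -0.804 -1.298
v -1.348 -1.074 -0.912
v -1.168 -2.256 -1.462
v -0.8 -2.243 -1.17
v -0.732 -1.273 -2.058
v -0.364 -1.26 -1.766
v -0.572 -1.986 -1.848
v -0.224 -1.349 -1.327
v -0.493 -1.957 -0.959
v -0.432 -2.076 -1.409
v -0.265 -1.7 -1.637
v -0.463 -1.067 -1.038
v -0.733 -1.675 -0.669
v -1.06 -1.338 -0.651
v -0.893 -0.962 -0.879
v -0.365 -1.508 -0.908
v -1.187 -1.385 -2.091
v -1.457 -1.993 -1.722
v -1.027 -2.098 -1.881
v -0.86 -1.722 -2.109
v -1.427 -1.103 -1.801
v -1.696 -1.711 -1.433
v -1.655 -1.36 -1.123
v -1.488 -0.984 -1.351
v -1.555 -1.552 -1.852
v -3.605 2.561 1.374
v -3.225 2.762 1.701
v -3.535 1.96 2.553
v -3.915 1.759 2.226
v -3.404 2.887 1.754
v -3.714 2.086 2.606
v -3.617 2.956 1.742
v -3.927 2.155 2.593
v -3.828 2.957 1.665
v -4.138 2.155 2.517
v -4.001 2.889 1.539
v -4.311 2.088 2.391
v -4.105 2.764 1.384
v -4.415 1.963 2.235
v -4.123 2.604 1.227
v -4.433 1.803 2.079
v -4.051 2.437 1.095
v -4.361 1.636 1.947
v -3.902 2.291 1.012
v -4.212 1.49 1.864
v -3.702 2.192 0.992
v -4.012 1.39 1.844
v -3.485 2.156 1.037
v -3.795 1.355 1.889
v -3.288 2.19 1.141
v -3.598 1.389 1.993
v -3.147 2.289 1.285
v -3.457 1.488 2.137
v -3.085 2.434 1.444
v -3.395 1.633 2.296
v -3.112 2.601 1.592
v -3.423 1.8 2.444
f 2 4 1
f 5 2 1
f 1 4 3
f 3 5 1
f 2 8 4
f 6 2 5
f 6 8 2
f 4 8 3
f 7 5 3
f 3 8 7
f 7 6 5
f 8 6 7
f 10 9 13
f 10 13 11
f 11 13 14
f 11 14 12
f 13 9 15
f 13 15 14
f 14 15 16
f 14 16 12
f 15 9 17
f 15 17 16
f 16 17 18
f 16 18 12
f 17 9 19
f 17 19 18
f 18 19 20
f 18 20 12
f 19 9 21
f 19 21 20
f 20 21 22
f 20 22 12
f 21 9 23
f 21 23 22
f 22 23 24
f 22 24 12
f 23 9 25
f 23 25 24
f 24 25 26
f 24 26 12
f 25 9 10
f 25 10 26
f 26 10 11
f 26 11 12
f 28 27 30
f 28 30 29
f 30 27 31
f 30 31 29
f 31 27 32
f 31 32 29
f 32 27 33
f 32 33 29
f 33 27 34
f 33 34 29
f 34 27 35
f 34 35 29
f 35 27 36
f 35 36 29
f 36 27 37
f 36 37 29
f 37 27 38
f 37 38 29
f 38 27 39
f 38 39 29
f 39 27 40
f 39 40 29
f 40 27 41
f 40 41 29
f 41 27 42
f 41 42 29
f 42 27 43
f 42 43 29
f 43 27 28
f 43 28 29
f 44 81 60
f 81 55 84
f 60 84 49
f 81 84 60
f 44 60 56
f 60 49 61
f 56 61 45
f 60 61 56
f 44 56 65
f 56 45 66
f 65 66 51
f 56 66 65
f 44 65 77
f 65 51 80
f 77 80 54
f 65 80 77
f 44 77 81
f 77 54 85
f 81 85 55
f 77 85 81
f 45 61 72
f 61 49 75
f 72 75 53
f 61 75 72
f 49 84 62
f 84 55 83
f 62 83 48
f 84 83 62
f 55 85 82
f 85 54 78
f 82 78 46
f 85 78 82
f 54 80 79
f 80 51 67
f 79 67 50
f 80 67 79
f 51 66 71
f 66 45 68
f 71 68 52
f 66 68 71
f 47 73 59
f 73 53 74
f 59 74 48
f 73 74 59
f 47 59 57
f 59 48 58
f 57 58 46
f 59 58 57
f 47 57 64
f 57 46 63
f 64 63 50
f 57 63 64
f 47 64 69
f 64 50 70
f 69 70 52
f 64 70 69
f 47 69 73
f 69 52 76
f 73 76 53
f 69 76 73
f 48 74 62
f 74 53 75
f 62 75 49
f 74 75 62
f 46 58 82
f 58 48 83
f 82 83 55
f 58 83 82
f 50 63 79
f 63 46 78
f 79 78 54
f 63 78 79
f 52 70 71
f 70 50 67
f 71 67 51
f 70 67 71
f 53 76 72
f 76 52 68
f 72 68 45
f 76 68 72
f 87 86 90
f 87 90 88
f 88 90 91
f 88 91 89
f 90 86 92
f 90 92 91
f 91 92 93
f 91 93 89
f 92 86 94
f 92 94 93
f 93 94 95
f 93 95 89
f 94 86 96
f 94 96 95
f 95 96 97
f 95 97 89
f 96 86 98
f 96 98 97
f 97 98 99
f 97 99 89
f 98 86 100
f 98 100 99
f 99 100 101
f 99 101 89
f 100 86 102
f 100 102 101
f 101 102 103
f 101 103 89
f 102 86 104
f 102 104 103
f 103 104 105
f 103 105 89
f 104 86 106
f 104 106 105
f 105 106 107
f 105 107 89
f 106 86 108
f 106 108 107
f 107 108 109
f 107 109 89
f 108 86 110
f 108 110 109
f 109 110 111
f 109 111 89
f 110 86 112
f 110 112 111
f 111 112 113
f 111 113 89
f 112 86 114
f 112 114 113
f 113 114 115
f 113 115 89
f 114 86 116
f 114 116 115
f 115 116 117
f 115 117 89
f 116 86 87
f 116 87 117
f 117 87 88
f 117 88 89



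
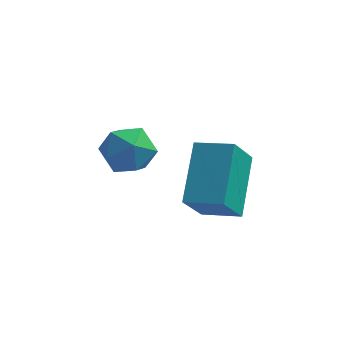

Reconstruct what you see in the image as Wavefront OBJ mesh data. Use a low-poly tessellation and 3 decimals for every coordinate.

v -2.578 -2.207 -2.609
v -2.602 -0.554 -1.363
v -2.225 -1.326 -3.771
v -2.248 0.327 -2.525
v -1.412 -2.367 -2.375
v -1.435 -0.714 -1.129
v -1.058 -1.486 -3.537
v -1.082 0.167 -2.291
v -3.518 -2.846 0.743
v -3.016 -3.229 0.172
v -4.624 -3.171 -0.012
v -4.122 -3.554 -0.583
v -4.223 -3.894 0.191
v -3.539 -3.694 0.658
v -4.101 -2.706 -0.498
v -3.417 -2.506 -0.031
v -3.376 -3.143 -0.595
v -3.451 -3.877 -0.169
v -4.189 -2.523 0.329
v -4.264 -3.257 0.755
f 2 4 1
f 5 2 1
f 1 4 3
f 3 5 1
f 2 8 4
f 6 2 5
f 6 8 2
f 4 8 3
f 7 5 3
f 3 8 7
f 7 6 5
f 8 6 7
f 9 20 14
f 9 14 10
f 9 10 16
f 9 16 19
f 9 19 20
f 10 14 18
f 14 20 13
f 20 19 11
f 19 16 15
f 16 10 17
f 12 18 13
f 12 13 11
f 12 11 15
f 12 15 17
f 12 17 18
f 13 18 14
f 11 13 20
f 15 11 19
f 17 15 16
f 18 17 10



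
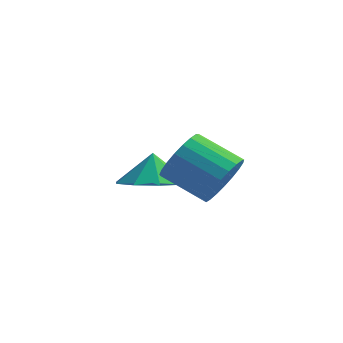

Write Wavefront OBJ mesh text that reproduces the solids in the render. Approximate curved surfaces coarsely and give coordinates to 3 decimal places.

v -1.761 2.658 -3.506
v -1.192 3.505 -3.794
v -1.879 3.062 -2.554
v -1.895 3.62 -3.931
v -2.535 3.285 -3.868
v -2.813 2.657 -3.636
v -2.599 2.029 -3.343
v -1.993 1.696 -3.126
v -1.278 1.813 -3.087
v -0.789 2.325 -3.244
v -0.756 2.993 -3.523
v 1.006 0.024 -1.591
v 1.399 0.193 -0.868
v 0.127 0.404 -0.226
v -0.266 0.236 -0.949
v 1.377 0.509 -1.014
v 0.106 0.721 -0.373
v 1.292 0.742 -1.26
v 0.02 0.953 -0.619
v 1.157 0.85 -1.564
v -0.115 1.062 -0.922
v 0.996 0.816 -1.872
v -0.276 1.027 -1.23
v 0.836 0.645 -2.131
v -0.435 0.856 -1.49
v 0.706 0.366 -2.297
v -0.565 0.578 -1.656
v 0.628 0.029 -2.341
v -0.644 0.24 -1.699
v 0.615 -0.31 -2.255
v -0.657 -0.098 -1.614
v 0.67 -0.59 -2.055
v -0.602 -0.379 -1.413
v 0.782 -0.765 -1.774
v -0.489 -0.553 -1.132
v 0.934 -0.803 -1.461
v -0.338 -0.591 -0.82
v 1.098 -0.698 -1.171
v -0.174 -0.486 -0.529
v 1.246 -0.468 -0.954
v -0.026 -0.256 -0.312
v 1.352 -0.153 -0.846
v 0.08 0.059 -0.205
f 2 1 4
f 2 4 3
f 4 1 5
f 4 5 3
f 5 1 6
f 5 6 3
f 6 1 7
f 6 7 3
f 7 1 8
f 7 8 3
f 8 1 9
f 8 9 3
f 9 1 10
f 9 10 3
f 10 1 11
f 10 11 3
f 11 1 2
f 11 2 3
f 13 12 16
f 13 16 14
f 14 16 17
f 14 17 15
f 16 12 18
f 16 18 17
f 17 18 19
f 17 19 15
f 18 12 20
f 18 20 19
f 19 20 21
f 19 21 15
f 20 12 22
f 20 22 21
f 21 22 23
f 21 23 15
f 22 12 24
f 22 24 23
f 23 24 25
f 23 25 15
f 24 12 26
f 24 26 25
f 25 26 27
f 25 27 15
f 26 12 28
f 26 28 27
f 27 28 29
f 27 29 15
f 28 12 30
f 28 30 29
f 29 30 31
f 29 31 15
f 30 12 32
f 30 32 31
f 31 32 33
f 31 33 15
f 32 12 34
f 32 34 33
f 33 34 35
f 33 35 15
f 34 12 36
f 34 36 35
f 35 36 37
f 35 37 15
f 36 12 38
f 36 38 37
f 37 38 39
f 37 39 15
f 38 12 40
f 38 40 39
f 39 40 41
f 39 41 15
f 40 12 42
f 40 42 41
f 41 42 43
f 41 43 15
f 42 12 13
f 42 13 43
f 43 13 14
f 43 14 15



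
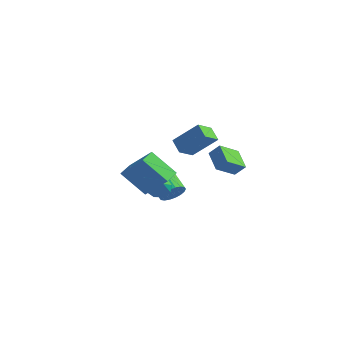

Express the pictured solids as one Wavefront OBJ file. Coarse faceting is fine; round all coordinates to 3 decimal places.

v -1.636 -0.901 -0.487
v -1.242 -0.251 -0.474
v -0.804 -1.419 0.207
v -1.579 -0.263 -0.078
v -1.943 -0.573 0.127
v -2.163 -1.037 0.044
v -2.136 -1.437 -0.286
v -1.876 -1.587 -0.711
v -1.503 -1.415 -1.03
v -1.192 -1.003 -1.095
v -1.089 -0.544 -0.875
v 0.037 -3.749 0.653
v -1.223 -4.288 1.984
v -0.221 -2.773 0.804
v -1.481 -3.312 2.135
v 1.481 -3.588 2.085
v 0.221 -4.127 3.416
v 1.223 -2.612 2.236
v -0.037 -3.151 3.567
v -2.868 1.605 -2.452
v -2.479 1.424 -1.754
v -3.462 1.713 -1.13
v -3.852 1.895 -1.828
v -2.403 1.778 -1.799
v -3.387 2.067 -1.175
v -2.42 2.098 -1.973
v -3.403 2.387 -1.349
v -2.525 2.32 -2.243
v -3.509 2.609 -1.619
v -2.699 2.401 -2.553
v -3.682 2.69 -1.93
v -2.906 2.325 -2.844
v -3.889 2.614 -2.22
v -3.105 2.106 -3.057
v -4.089 2.395 -2.433
v -3.258 1.787 -3.15
v -4.241 2.076 -2.526
v -3.333 1.433 -3.105
v -4.317 1.722 -2.481
v -3.317 1.113 -2.931
v -4.3 1.402 -2.307
v -3.211 0.891 -2.661
v -4.195 1.18 -2.037
v -3.038 0.81 -2.35
v -4.021 1.099 -1.727
v -2.831 0.886 -2.06
v -3.814 1.175 -1.436
v -2.631 1.105 -1.847
v -3.615 1.394 -1.223
v -1.698 3.303 0.518
v -1.149 3.596 1.196
v -1.381 4.548 -0.276
v -0.832 4.841 0.402
v -0.568 2.619 -0.102
v -0.019 2.912 0.576
v -0.251 3.864 -0.896
v 0.298 4.157 -0.218
v -0.885 0.469 2.601
v -0.911 -0.57 3.201
v 0.295 1.192 3.903
v 0.269 0.153 4.503
v -0.109 0.147 2.077
v -0.135 -0.892 2.677
v 1.071 0.87 3.379
v 1.045 -0.169 3.979
f 2 1 4
f 2 4 3
f 4 1 5
f 4 5 3
f 5 1 6
f 5 6 3
f 6 1 7
f 6 7 3
f 7 1 8
f 7 8 3
f 8 1 9
f 8 9 3
f 9 1 10
f 9 10 3
f 10 1 11
f 10 11 3
f 11 1 2
f 11 2 3
f 13 15 12
f 16 13 12
f 12 15 14
f 14 16 12
f 13 19 15
f 17 13 16
f 17 19 13
f 15 19 14
f 18 16 14
f 14 19 18
f 18 17 16
f 19 17 18
f 21 20 24
f 21 24 22
f 22 24 25
f 22 25 23
f 24 20 26
f 24 26 25
f 25 26 27
f 25 27 23
f 26 20 28
f 26 28 27
f 27 28 29
f 27 29 23
f 28 20 30
f 28 30 29
f 29 30 31
f 29 31 23
f 30 20 32
f 30 32 31
f 31 32 33
f 31 33 23
f 32 20 34
f 32 34 33
f 33 34 35
f 33 35 23
f 34 20 36
f 34 36 35
f 35 36 37
f 35 37 23
f 36 20 38
f 36 38 37
f 37 38 39
f 37 39 23
f 38 20 40
f 38 40 39
f 39 40 41
f 39 41 23
f 40 20 42
f 40 42 41
f 41 42 43
f 41 43 23
f 42 20 44
f 42 44 43
f 43 44 45
f 43 45 23
f 44 20 46
f 44 46 45
f 45 46 47
f 45 47 23
f 46 20 48
f 46 48 47
f 47 48 49
f 47 49 23
f 48 20 21
f 48 21 49
f 49 21 22
f 49 22 23
f 51 53 50
f 54 51 50
f 50 53 52
f 52 54 50
f 51 57 53
f 55 51 54
f 55 57 51
f 53 57 52
f 56 54 52
f 52 57 56
f 56 55 54
f 57 55 56
f 59 61 58
f 62 59 58
f 58 61 60
f 60 62 58
f 59 65 61
f 63 59 62
f 63 65 59
f 61 65 60
f 64 62 60
f 60 65 64
f 64 63 62
f 65 63 64



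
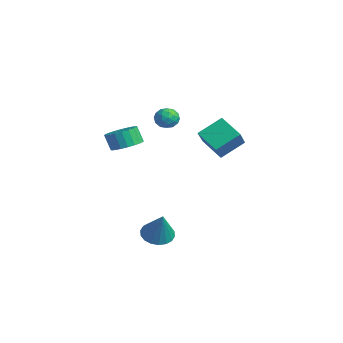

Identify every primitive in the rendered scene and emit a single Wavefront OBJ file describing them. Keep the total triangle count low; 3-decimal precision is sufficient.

v 0.404 0.996 0.517
v -0.84 0.407 1.428
v 0.435 2.463 1.507
v -0.809 1.874 2.418
v 1.789 0.086 1.822
v 0.545 -0.503 2.733
v 1.82 1.553 2.812
v 0.576 0.964 3.723
v 0.574 -2.946 -4.785
v 1.215 -3.6 -5.187
v 1.646 -3.034 -2.935
v 1.404 -3.207 -5.278
v 1.429 -2.763 -5.271
v 1.284 -2.355 -5.168
v 0.999 -2.064 -4.989
v 0.63 -1.947 -4.77
v 0.25 -2.029 -4.553
v -0.066 -2.291 -4.383
v -0.255 -2.684 -4.292
v -0.28 -3.128 -4.299
v -0.136 -3.536 -4.402
v 0.149 -3.827 -4.581
v 0.518 -3.944 -4.801
v 0.899 -3.863 -5.017
v -2.685 -3.518 0.986
v -1.933 -4.162 1.127
v -2.343 -4.406 2.196
v -3.095 -3.762 2.054
v -1.771 -3.807 1.27
v -2.181 -4.05 2.339
v -1.767 -3.402 1.364
v -2.177 -3.645 2.433
v -1.922 -3.017 1.393
v -2.331 -3.26 2.461
v -2.208 -2.719 1.351
v -2.618 -2.962 2.419
v -2.578 -2.559 1.246
v -2.987 -2.802 2.314
v -2.965 -2.565 1.096
v -3.375 -2.808 2.164
v -3.305 -2.735 0.927
v -3.714 -2.979 1.995
v -3.537 -3.042 0.768
v -3.946 -3.285 1.836
v -3.622 -3.43 0.647
v -4.031 -3.674 1.715
v -3.545 -3.834 0.584
v -3.954 -4.078 1.653
v -3.319 -4.183 0.591
v -3.729 -4.427 1.66
v -2.984 -4.418 0.666
v -3.394 -4.661 1.735
v -2.597 -4.496 0.797
v -3.007 -4.74 1.865
v -2.225 -4.406 0.96
v -2.635 -4.649 2.028
v -0.969 -1.352 4.169
v -0.668 -1.091 3.5
v -1.052 -2.509 3.68
v -0.751 -2.248 3.011
v -0.307 -2.288 3.649
v -0.256 -1.573 3.951
v -1.464 -2.027 3.229
v -1.413 -1.312 3.531
v -0.974 -1.508 2.92
v -0.259 -1.669 3.179
v -1.461 -1.931 4.001
v -0.746 -2.092 4.26
v -0.811 -1.12 3.878
v -0.909 -2.48 3.302
v -0.647 -2.503 3.677
v -0.47 -2.35 3.285
v -0.569 -1.403 4.143
v -0.392 -1.25 3.75
v -0.179 -1.953 3.837
v -1.328 -2.35 3.43
v -1.151 -2.197 3.037
v -1.25 -1.25 3.895
v -1.073 -1.097 3.503
v -1.541 -1.647 3.343
v -0.814 -1.212 3.143
v -0.863 -1.892 2.856
v -1.282 -1.762 2.984
v -1.252 -1.342 3.161
v -0.394 -1.306 3.296
v -0.442 -1.987 3.008
v -0.181 -2.01 3.383
v -0.151 -1.589 3.561
v -0.574 -1.552 2.954
v -1.278 -1.613 4.172
v -1.326 -2.294 3.884
v -1.569 -2.011 3.619
v -1.539 -1.59 3.797
v -0.857 -1.708 4.324
v -0.906 -2.388 4.037
v -0.468 -2.258 4.019
v -0.438 -1.838 4.196
v -1.146 -2.048 4.226
f 2 4 1
f 5 2 1
f 1 4 3
f 3 5 1
f 2 8 4
f 6 2 5
f 6 8 2
f 4 8 3
f 7 5 3
f 3 8 7
f 7 6 5
f 8 6 7
f 10 9 12
f 10 12 11
f 12 9 13
f 12 13 11
f 13 9 14
f 13 14 11
f 14 9 15
f 14 15 11
f 15 9 16
f 15 16 11
f 16 9 17
f 16 17 11
f 17 9 18
f 17 18 11
f 18 9 19
f 18 19 11
f 19 9 20
f 19 20 11
f 20 9 21
f 20 21 11
f 21 9 22
f 21 22 11
f 22 9 23
f 22 23 11
f 23 9 24
f 23 24 11
f 24 9 10
f 24 10 11
f 26 25 29
f 26 29 27
f 27 29 30
f 27 30 28
f 29 25 31
f 29 31 30
f 30 31 32
f 30 32 28
f 31 25 33
f 31 33 32
f 32 33 34
f 32 34 28
f 33 25 35
f 33 35 34
f 34 35 36
f 34 36 28
f 35 25 37
f 35 37 36
f 36 37 38
f 36 38 28
f 37 25 39
f 37 39 38
f 38 39 40
f 38 40 28
f 39 25 41
f 39 41 40
f 40 41 42
f 40 42 28
f 41 25 43
f 41 43 42
f 42 43 44
f 42 44 28
f 43 25 45
f 43 45 44
f 44 45 46
f 44 46 28
f 45 25 47
f 45 47 46
f 46 47 48
f 46 48 28
f 47 25 49
f 47 49 48
f 48 49 50
f 48 50 28
f 49 25 51
f 49 51 50
f 50 51 52
f 50 52 28
f 51 25 53
f 51 53 52
f 52 53 54
f 52 54 28
f 53 25 55
f 53 55 54
f 54 55 56
f 54 56 28
f 55 25 26
f 55 26 56
f 56 26 27
f 56 27 28
f 57 94 73
f 94 68 97
f 73 97 62
f 94 97 73
f 57 73 69
f 73 62 74
f 69 74 58
f 73 74 69
f 57 69 78
f 69 58 79
f 78 79 64
f 69 79 78
f 57 78 90
f 78 64 93
f 90 93 67
f 78 93 90
f 57 90 94
f 90 67 98
f 94 98 68
f 90 98 94
f 58 74 85
f 74 62 88
f 85 88 66
f 74 88 85
f 62 97 75
f 97 68 96
f 75 96 61
f 97 96 75
f 68 98 95
f 98 67 91
f 95 91 59
f 98 91 95
f 67 93 92
f 93 64 80
f 92 80 63
f 93 80 92
f 64 79 84
f 79 58 81
f 84 81 65
f 79 81 84
f 60 86 72
f 86 66 87
f 72 87 61
f 86 87 72
f 60 72 70
f 72 61 71
f 70 71 59
f 72 71 70
f 60 70 77
f 70 59 76
f 77 76 63
f 70 76 77
f 60 77 82
f 77 63 83
f 82 83 65
f 77 83 82
f 60 82 86
f 82 65 89
f 86 89 66
f 82 89 86
f 61 87 75
f 87 66 88
f 75 88 62
f 87 88 75
f 59 71 95
f 71 61 96
f 95 96 68
f 71 96 95
f 63 76 92
f 76 59 91
f 92 91 67
f 76 91 92
f 65 83 84
f 83 63 80
f 84 80 64
f 83 80 84
f 66 89 85
f 89 65 81
f 85 81 58
f 89 81 85



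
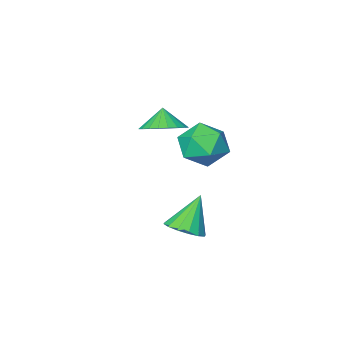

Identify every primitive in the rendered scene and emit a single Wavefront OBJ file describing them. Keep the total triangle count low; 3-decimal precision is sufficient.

v 1.056 -1.368 2.578
v 2.093 -1.402 2.837
v 0.804 -1.852 3.522
v 1.982 -1.033 2.996
v 1.729 -0.715 3.092
v 1.374 -0.496 3.11
v 0.971 -0.41 3.046
v 0.58 -0.47 2.912
v 0.262 -0.666 2.726
v 0.064 -0.97 2.518
v 0.018 -1.334 2.32
v 0.129 -1.703 2.16
v 0.382 -2.022 2.064
v 0.737 -2.24 2.046
v 1.141 -2.326 2.11
v 1.531 -2.267 2.244
v 1.849 -2.07 2.43
v 2.047 -1.767 2.638
v 3.16 3.613 -0.234
v 3.875 3.188 0.11
v 2.26 3.387 1.354
v 3.941 3.638 0.212
v 3.798 4.081 0.194
v 3.484 4.399 0.061
v 3.084 4.506 -0.151
v 2.703 4.373 -0.385
v 2.445 4.037 -0.579
v 2.379 3.587 -0.681
v 2.522 3.144 -0.662
v 2.836 2.827 -0.53
v 3.236 2.72 -0.318
v 3.617 2.852 -0.084
v 1.499 2.885 3.169
v 2.181 1.982 2.805
v 0.059 1.658 3.515
v 0.741 0.755 3.151
v 0.994 1.32 4.165
v 1.884 2.078 3.952
v 0.356 1.562 2.368
v 1.246 2.32 2.155
v 1.474 1.165 2.31
v 1.869 1.015 3.421
v 0.371 2.625 2.899
v 0.766 2.475 4.01
f 2 1 4
f 2 4 3
f 4 1 5
f 4 5 3
f 5 1 6
f 5 6 3
f 6 1 7
f 6 7 3
f 7 1 8
f 7 8 3
f 8 1 9
f 8 9 3
f 9 1 10
f 9 10 3
f 10 1 11
f 10 11 3
f 11 1 12
f 11 12 3
f 12 1 13
f 12 13 3
f 13 1 14
f 13 14 3
f 14 1 15
f 14 15 3
f 15 1 16
f 15 16 3
f 16 1 17
f 16 17 3
f 17 1 18
f 17 18 3
f 18 1 2
f 18 2 3
f 20 19 22
f 20 22 21
f 22 19 23
f 22 23 21
f 23 19 24
f 23 24 21
f 24 19 25
f 24 25 21
f 25 19 26
f 25 26 21
f 26 19 27
f 26 27 21
f 27 19 28
f 27 28 21
f 28 19 29
f 28 29 21
f 29 19 30
f 29 30 21
f 30 19 31
f 30 31 21
f 31 19 32
f 31 32 21
f 32 19 20
f 32 20 21
f 33 44 38
f 33 38 34
f 33 34 40
f 33 40 43
f 33 43 44
f 34 38 42
f 38 44 37
f 44 43 35
f 43 40 39
f 40 34 41
f 36 42 37
f 36 37 35
f 36 35 39
f 36 39 41
f 36 41 42
f 37 42 38
f 35 37 44
f 39 35 43
f 41 39 40
f 42 41 34



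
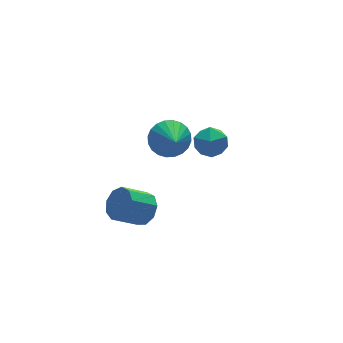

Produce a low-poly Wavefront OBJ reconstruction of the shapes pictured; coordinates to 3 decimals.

v 2.165 -0.125 -0.404
v 3.088 -0.626 -0.346
v 1.392 -1.594 -0.774
v 2.315 -2.095 -0.716
v 1.872 -1.705 0.154
v 2.35 -0.797 0.383
v 2.13 -1.423 -1.503
v 2.608 -0.515 -1.274
v 3.066 -1.428 -1.026
v 2.907 -1.602 -0.001
v 1.573 -0.618 -1.119
v 1.414 -0.792 -0.094
v -1.059 -2.866 2.631
v -0.096 -3.314 2.388
v -1.461 -4.294 3.669
v 0.003 -3.089 2.735
v -0.061 -2.83 3.067
v -0.276 -2.577 3.332
v -0.611 -2.368 3.49
v -1.014 -2.234 3.518
v -1.423 -2.197 3.411
v -1.778 -2.262 3.185
v -2.023 -2.418 2.874
v -2.121 -2.643 2.527
v -2.058 -2.902 2.195
v -1.842 -3.155 1.93
v -1.508 -3.365 1.772
v -1.105 -3.498 1.744
v -0.695 -3.535 1.852
v -0.341 -3.471 2.078
v -1.835 -1.53 -3.939
v -1.34 -0.889 -3.336
v -2.711 -0.788 -2.318
v -3.205 -1.43 -2.921
v -1.678 -0.539 -3.826
v -3.049 -0.438 -2.808
v -2.09 -0.653 -4.369
v -3.461 -0.553 -3.352
v -2.382 -1.177 -4.711
v -3.753 -1.077 -3.693
v -2.418 -1.867 -4.691
v -3.789 -1.767 -3.674
v -2.181 -2.399 -4.32
v -3.552 -2.299 -3.302
v -1.782 -2.524 -3.77
v -3.153 -2.424 -2.752
v -1.408 -2.185 -3.299
v -2.778 -2.084 -2.282
v -1.233 -1.539 -3.127
v -2.604 -1.438 -2.11
f 1 12 6
f 1 6 2
f 1 2 8
f 1 8 11
f 1 11 12
f 2 6 10
f 6 12 5
f 12 11 3
f 11 8 7
f 8 2 9
f 4 10 5
f 4 5 3
f 4 3 7
f 4 7 9
f 4 9 10
f 5 10 6
f 3 5 12
f 7 3 11
f 9 7 8
f 10 9 2
f 14 13 16
f 14 16 15
f 16 13 17
f 16 17 15
f 17 13 18
f 17 18 15
f 18 13 19
f 18 19 15
f 19 13 20
f 19 20 15
f 20 13 21
f 20 21 15
f 21 13 22
f 21 22 15
f 22 13 23
f 22 23 15
f 23 13 24
f 23 24 15
f 24 13 25
f 24 25 15
f 25 13 26
f 25 26 15
f 26 13 27
f 26 27 15
f 27 13 28
f 27 28 15
f 28 13 29
f 28 29 15
f 29 13 30
f 29 30 15
f 30 13 14
f 30 14 15
f 32 31 35
f 32 35 33
f 33 35 36
f 33 36 34
f 35 31 37
f 35 37 36
f 36 37 38
f 36 38 34
f 37 31 39
f 37 39 38
f 38 39 40
f 38 40 34
f 39 31 41
f 39 41 40
f 40 41 42
f 40 42 34
f 41 31 43
f 41 43 42
f 42 43 44
f 42 44 34
f 43 31 45
f 43 45 44
f 44 45 46
f 44 46 34
f 45 31 47
f 45 47 46
f 46 47 48
f 46 48 34
f 47 31 49
f 47 49 48
f 48 49 50
f 48 50 34
f 49 31 32
f 49 32 50
f 50 32 33
f 50 33 34



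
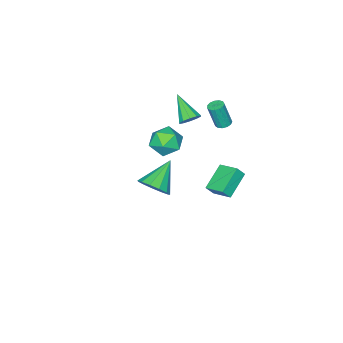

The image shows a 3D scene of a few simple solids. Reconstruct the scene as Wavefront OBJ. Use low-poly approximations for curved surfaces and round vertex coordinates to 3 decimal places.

v 1.2 0.858 2.731
v 1.901 0.191 2.136
v 0.579 -0.611 3.644
v 1.28 -1.278 3.049
v 1.701 -0.545 3.807
v 2.085 0.363 3.243
v 0.395 -0.783 2.537
v 0.779 0.125 1.973
v 1.404 -0.822 2.016
v 2.211 -0.675 2.801
v 0.269 0.255 2.979
v 1.076 0.402 3.764
v -2.914 -2.181 1.197
v -2.535 -1.836 1.759
v -3.386 -3.759 2.483
v -2.982 -1.691 1.774
v -3.402 -1.732 1.569
v -3.636 -1.945 1.222
v -3.594 -2.248 0.865
v -3.293 -2.525 0.635
v -2.846 -2.671 0.62
v -2.426 -2.629 0.826
v -2.192 -2.416 1.173
v -2.234 -2.114 1.529
v 4.722 2.196 2.277
v 5.373 1.891 3.056
v 3.058 1.924 3.563
v 5.316 2.484 3.107
v 5.07 2.985 2.895
v 4.713 3.235 2.487
v 4.359 3.156 2.012
v 4.121 2.772 1.621
v 4.073 2.206 1.439
v 4.231 1.636 1.523
v 4.545 1.244 1.847
v 4.915 1.155 2.307
v 5.224 1.396 2.758
v -2.661 0.826 2.795
v -2.212 0.564 2.65
v -1.889 0.192 4.319
v -2.339 0.454 4.465
v -2.131 0.853 2.699
v -1.808 0.482 4.368
v -2.218 1.133 2.778
v -1.895 0.762 4.447
v -2.446 1.316 2.863
v -2.123 0.945 4.532
v -2.742 1.343 2.926
v -2.42 0.972 4.595
v -3.013 1.206 2.948
v -2.69 0.835 4.617
v -3.172 0.948 2.921
v -2.849 0.577 4.59
v -3.169 0.651 2.855
v -2.846 0.28 4.524
v -3.005 0.41 2.769
v -2.682 0.039 4.438
v -2.731 0.3 2.692
v -2.409 -0.071 4.361
v -2.436 0.358 2.648
v -2.113 -0.014 4.317
v -4.717 -0.605 -3.982
v -4.725 0.83 -3.481
v -3.023 -0.246 -4.983
v -3.031 1.189 -4.482
v -4.249 -0.849 -3.278
v -4.257 0.586 -2.777
v -2.555 -0.49 -4.279
v -2.563 0.945 -3.778
f 1 12 6
f 1 6 2
f 1 2 8
f 1 8 11
f 1 11 12
f 2 6 10
f 6 12 5
f 12 11 3
f 11 8 7
f 8 2 9
f 4 10 5
f 4 5 3
f 4 3 7
f 4 7 9
f 4 9 10
f 5 10 6
f 3 5 12
f 7 3 11
f 9 7 8
f 10 9 2
f 14 13 16
f 14 16 15
f 16 13 17
f 16 17 15
f 17 13 18
f 17 18 15
f 18 13 19
f 18 19 15
f 19 13 20
f 19 20 15
f 20 13 21
f 20 21 15
f 21 13 22
f 21 22 15
f 22 13 23
f 22 23 15
f 23 13 24
f 23 24 15
f 24 13 14
f 24 14 15
f 26 25 28
f 26 28 27
f 28 25 29
f 28 29 27
f 29 25 30
f 29 30 27
f 30 25 31
f 30 31 27
f 31 25 32
f 31 32 27
f 32 25 33
f 32 33 27
f 33 25 34
f 33 34 27
f 34 25 35
f 34 35 27
f 35 25 36
f 35 36 27
f 36 25 37
f 36 37 27
f 37 25 26
f 37 26 27
f 39 38 42
f 39 42 40
f 40 42 43
f 40 43 41
f 42 38 44
f 42 44 43
f 43 44 45
f 43 45 41
f 44 38 46
f 44 46 45
f 45 46 47
f 45 47 41
f 46 38 48
f 46 48 47
f 47 48 49
f 47 49 41
f 48 38 50
f 48 50 49
f 49 50 51
f 49 51 41
f 50 38 52
f 50 52 51
f 51 52 53
f 51 53 41
f 52 38 54
f 52 54 53
f 53 54 55
f 53 55 41
f 54 38 56
f 54 56 55
f 55 56 57
f 55 57 41
f 56 38 58
f 56 58 57
f 57 58 59
f 57 59 41
f 58 38 60
f 58 60 59
f 59 60 61
f 59 61 41
f 60 38 39
f 60 39 61
f 61 39 40
f 61 40 41
f 63 65 62
f 66 63 62
f 62 65 64
f 64 66 62
f 63 69 65
f 67 63 66
f 67 69 63
f 65 69 64
f 68 66 64
f 64 69 68
f 68 67 66
f 69 67 68



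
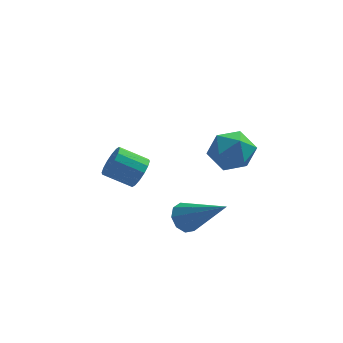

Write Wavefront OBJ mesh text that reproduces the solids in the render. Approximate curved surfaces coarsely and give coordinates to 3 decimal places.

v 0.031 0.07 -1.046
v 0.516 0.37 -1.544
v 0.964 -0.19 -0.296
v 1.449 0.11 -0.794
v 0.965 0.557 -0.42
v 0.389 0.717 -0.884
v 1.091 -0.537 -0.956
v 0.515 -0.377 -1.42
v 1.171 -0.006 -1.489
v 1.093 0.671 -1.158
v 0.387 -0.491 -0.682
v 0.309 0.186 -0.351
v -0.544 -0.612 -3.316
v -0.159 -0.477 -3.655
v 0.624 -1.308 -2.264
v -0.214 -0.209 -3.416
v -0.424 -0.13 -3.131
v -0.69 -0.276 -2.933
v -0.888 -0.579 -2.914
v -0.925 -0.898 -3.083
v -0.784 -1.082 -3.362
v -0.531 -1.047 -3.619
v -0.284 -0.808 -3.735
v -1.998 2.909 -4.054
v -1.759 2.709 -3.577
v -2.662 2.792 -3.089
v -2.902 2.991 -3.566
v -1.724 3.002 -3.563
v -2.628 3.084 -3.075
v -1.764 3.27 -3.681
v -2.667 3.352 -3.192
v -1.866 3.441 -3.898
v -2.769 3.523 -3.41
v -2.003 3.469 -4.158
v -2.907 3.552 -3.67
v -2.14 3.348 -4.389
v -3.043 3.43 -3.901
v -2.238 3.108 -4.531
v -3.141 3.191 -4.043
v -2.272 2.816 -4.545
v -3.176 2.898 -4.057
v -2.233 2.548 -4.428
v -3.136 2.63 -3.939
v -2.131 2.377 -4.21
v -3.034 2.459 -3.722
v -1.993 2.348 -3.95
v -2.897 2.431 -3.462
v -1.857 2.47 -3.719
v -2.76 2.552 -3.231
f 1 12 6
f 1 6 2
f 1 2 8
f 1 8 11
f 1 11 12
f 2 6 10
f 6 12 5
f 12 11 3
f 11 8 7
f 8 2 9
f 4 10 5
f 4 5 3
f 4 3 7
f 4 7 9
f 4 9 10
f 5 10 6
f 3 5 12
f 7 3 11
f 9 7 8
f 10 9 2
f 14 13 16
f 14 16 15
f 16 13 17
f 16 17 15
f 17 13 18
f 17 18 15
f 18 13 19
f 18 19 15
f 19 13 20
f 19 20 15
f 20 13 21
f 20 21 15
f 21 13 22
f 21 22 15
f 22 13 23
f 22 23 15
f 23 13 14
f 23 14 15
f 25 24 28
f 25 28 26
f 26 28 29
f 26 29 27
f 28 24 30
f 28 30 29
f 29 30 31
f 29 31 27
f 30 24 32
f 30 32 31
f 31 32 33
f 31 33 27
f 32 24 34
f 32 34 33
f 33 34 35
f 33 35 27
f 34 24 36
f 34 36 35
f 35 36 37
f 35 37 27
f 36 24 38
f 36 38 37
f 37 38 39
f 37 39 27
f 38 24 40
f 38 40 39
f 39 40 41
f 39 41 27
f 40 24 42
f 40 42 41
f 41 42 43
f 41 43 27
f 42 24 44
f 42 44 43
f 43 44 45
f 43 45 27
f 44 24 46
f 44 46 45
f 45 46 47
f 45 47 27
f 46 24 48
f 46 48 47
f 47 48 49
f 47 49 27
f 48 24 25
f 48 25 49
f 49 25 26
f 49 26 27



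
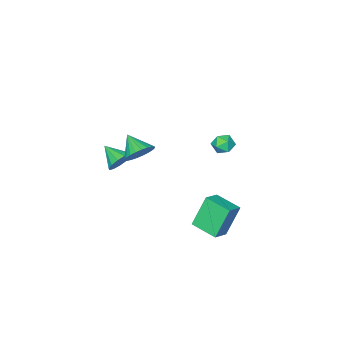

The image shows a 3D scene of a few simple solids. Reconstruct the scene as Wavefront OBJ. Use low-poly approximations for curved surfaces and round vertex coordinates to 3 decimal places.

v 3.567 2.844 2.91
v 3.967 2.353 2.285
v 3.433 1.716 3.71
v 4.239 2.455 2.474
v 4.409 2.617 2.731
v 4.451 2.813 3.014
v 4.358 3.014 3.282
v 4.145 3.189 3.493
v 3.844 3.311 3.615
v 3.501 3.363 3.63
v 3.168 3.336 3.535
v 2.896 3.233 3.345
v 2.726 3.072 3.089
v 2.684 2.876 2.805
v 2.777 2.675 2.538
v 2.99 2.5 2.327
v 3.291 2.377 2.205
v 3.634 2.325 2.19
v -0.8 2.931 -4.852
v -1.654 3.112 -2.986
v -1.041 4.521 -5.116
v -1.894 4.702 -3.25
v 0.214 3.158 -4.41
v -0.639 3.339 -2.544
v -0.026 4.748 -4.674
v -0.88 4.929 -2.808
v -4.544 1.076 -1.109
v -4.12 1.474 -1.561
v -3.64 0.986 -0.339
v -3.216 1.384 -0.791
v -3.781 1.701 -0.442
v -4.34 1.757 -0.918
v -3.42 0.703 -0.982
v -3.979 0.759 -1.458
v -3.426 1.243 -1.482
v -3.648 1.86 -1.149
v -4.112 0.6 -0.751
v -4.334 1.217 -0.418
v 2.05 -0.503 -0.395
v 2.547 -0.151 0.169
v 2.15 -1.717 0.275
v 2.11 -0.1 0.328
v 1.654 -0.176 0.258
v 1.324 -0.356 -0.02
v 1.224 -0.583 -0.417
v 1.386 -0.785 -0.806
v 1.76 -0.897 -1.065
v 2.225 -0.884 -1.111
v 2.634 -0.75 -0.93
v 2.859 -0.537 -0.578
v 2.826 -0.314 -0.169
f 2 1 4
f 2 4 3
f 4 1 5
f 4 5 3
f 5 1 6
f 5 6 3
f 6 1 7
f 6 7 3
f 7 1 8
f 7 8 3
f 8 1 9
f 8 9 3
f 9 1 10
f 9 10 3
f 10 1 11
f 10 11 3
f 11 1 12
f 11 12 3
f 12 1 13
f 12 13 3
f 13 1 14
f 13 14 3
f 14 1 15
f 14 15 3
f 15 1 16
f 15 16 3
f 16 1 17
f 16 17 3
f 17 1 18
f 17 18 3
f 18 1 2
f 18 2 3
f 20 22 19
f 23 20 19
f 19 22 21
f 21 23 19
f 20 26 22
f 24 20 23
f 24 26 20
f 22 26 21
f 25 23 21
f 21 26 25
f 25 24 23
f 26 24 25
f 27 38 32
f 27 32 28
f 27 28 34
f 27 34 37
f 27 37 38
f 28 32 36
f 32 38 31
f 38 37 29
f 37 34 33
f 34 28 35
f 30 36 31
f 30 31 29
f 30 29 33
f 30 33 35
f 30 35 36
f 31 36 32
f 29 31 38
f 33 29 37
f 35 33 34
f 36 35 28
f 40 39 42
f 40 42 41
f 42 39 43
f 42 43 41
f 43 39 44
f 43 44 41
f 44 39 45
f 44 45 41
f 45 39 46
f 45 46 41
f 46 39 47
f 46 47 41
f 47 39 48
f 47 48 41
f 48 39 49
f 48 49 41
f 49 39 50
f 49 50 41
f 50 39 51
f 50 51 41
f 51 39 40
f 51 40 41



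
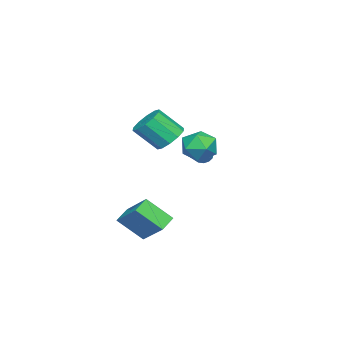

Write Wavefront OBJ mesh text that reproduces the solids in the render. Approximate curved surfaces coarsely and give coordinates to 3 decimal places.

v 0.98 3.806 0.124
v 1.35 3.278 1.02
v -0.63 3.962 0.88
v -0.26 3.434 1.776
v 0.106 4.448 1.543
v 1.102 4.352 1.076
v -0.382 2.888 0.824
v 0.614 2.792 0.357
v 0.508 2.71 1.453
v 0.81 3.675 1.897
v -0.09 3.565 0.003
v 0.212 4.53 0.447
v 2.039 2.774 1.882
v 2.93 3.156 1.895
v 3.413 1.988 3.19
v 2.521 1.606 3.178
v 2.594 3.456 2.291
v 3.077 2.288 3.586
v 2.046 3.496 2.53
v 2.529 2.328 3.826
v 1.495 3.26 2.522
v 1.978 2.091 3.818
v 1.152 2.838 2.27
v 1.634 1.67 3.566
v 1.147 2.392 1.87
v 1.63 1.224 3.165
v 1.483 2.092 1.474
v 1.966 0.924 2.769
v 2.031 2.052 1.234
v 2.514 0.884 2.53
v 2.582 2.289 1.242
v 3.065 1.12 2.538
v 2.926 2.71 1.494
v 3.408 1.542 2.79
v -2.541 2.534 -0.843
v -2.271 2.695 -1.331
v -0.608 2.947 -0.324
v -0.879 2.786 0.163
v -2.38 2.949 -1.214
v -0.717 3.202 -0.208
v -2.532 3.092 -0.999
v -0.87 3.345 0.008
v -2.687 3.086 -0.742
v -1.024 3.339 0.265
v -2.803 2.931 -0.512
v -1.14 3.184 0.495
v -2.848 2.67 -0.371
v -1.186 2.923 0.636
v -2.812 2.373 -0.356
v -1.149 2.625 0.651
v -2.703 2.118 -0.472
v -1.04 2.371 0.534
v -2.55 1.975 -0.688
v -0.888 2.228 0.319
v -2.396 1.981 -0.945
v -0.733 2.234 0.062
v -2.28 2.136 -1.175
v -0.617 2.389 -0.168
v -2.234 2.397 -1.316
v -0.572 2.65 -0.309
v 2.943 0.715 -3.163
v 3.73 2.192 -1.878
v 2.536 2.038 -4.435
v 3.323 3.515 -3.15
v 3.917 0.585 -3.61
v 4.704 2.062 -2.325
v 3.51 1.908 -4.882
v 4.297 3.385 -3.597
f 1 12 6
f 1 6 2
f 1 2 8
f 1 8 11
f 1 11 12
f 2 6 10
f 6 12 5
f 12 11 3
f 11 8 7
f 8 2 9
f 4 10 5
f 4 5 3
f 4 3 7
f 4 7 9
f 4 9 10
f 5 10 6
f 3 5 12
f 7 3 11
f 9 7 8
f 10 9 2
f 14 13 17
f 14 17 15
f 15 17 18
f 15 18 16
f 17 13 19
f 17 19 18
f 18 19 20
f 18 20 16
f 19 13 21
f 19 21 20
f 20 21 22
f 20 22 16
f 21 13 23
f 21 23 22
f 22 23 24
f 22 24 16
f 23 13 25
f 23 25 24
f 24 25 26
f 24 26 16
f 25 13 27
f 25 27 26
f 26 27 28
f 26 28 16
f 27 13 29
f 27 29 28
f 28 29 30
f 28 30 16
f 29 13 31
f 29 31 30
f 30 31 32
f 30 32 16
f 31 13 33
f 31 33 32
f 32 33 34
f 32 34 16
f 33 13 14
f 33 14 34
f 34 14 15
f 34 15 16
f 36 35 39
f 36 39 37
f 37 39 40
f 37 40 38
f 39 35 41
f 39 41 40
f 40 41 42
f 40 42 38
f 41 35 43
f 41 43 42
f 42 43 44
f 42 44 38
f 43 35 45
f 43 45 44
f 44 45 46
f 44 46 38
f 45 35 47
f 45 47 46
f 46 47 48
f 46 48 38
f 47 35 49
f 47 49 48
f 48 49 50
f 48 50 38
f 49 35 51
f 49 51 50
f 50 51 52
f 50 52 38
f 51 35 53
f 51 53 52
f 52 53 54
f 52 54 38
f 53 35 55
f 53 55 54
f 54 55 56
f 54 56 38
f 55 35 57
f 55 57 56
f 56 57 58
f 56 58 38
f 57 35 59
f 57 59 58
f 58 59 60
f 58 60 38
f 59 35 36
f 59 36 60
f 60 36 37
f 60 37 38
f 62 64 61
f 65 62 61
f 61 64 63
f 63 65 61
f 62 68 64
f 66 62 65
f 66 68 62
f 64 68 63
f 67 65 63
f 63 68 67
f 67 66 65
f 68 66 67

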